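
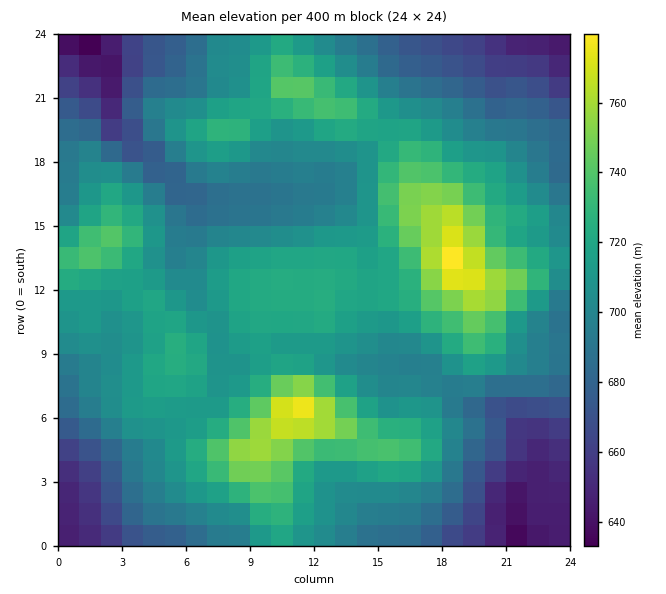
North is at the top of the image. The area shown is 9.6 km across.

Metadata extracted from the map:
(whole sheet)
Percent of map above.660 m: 92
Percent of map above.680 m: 82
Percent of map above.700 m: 60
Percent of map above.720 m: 26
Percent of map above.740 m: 9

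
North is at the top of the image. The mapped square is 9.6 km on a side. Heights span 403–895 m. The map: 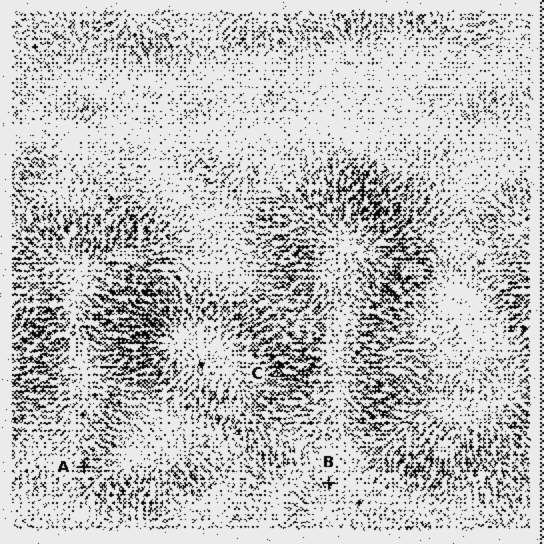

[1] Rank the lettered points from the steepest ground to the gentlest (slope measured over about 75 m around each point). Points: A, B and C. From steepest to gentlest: C A B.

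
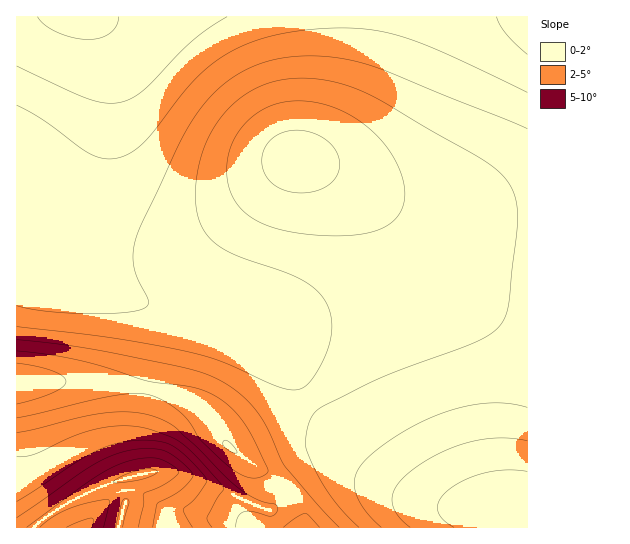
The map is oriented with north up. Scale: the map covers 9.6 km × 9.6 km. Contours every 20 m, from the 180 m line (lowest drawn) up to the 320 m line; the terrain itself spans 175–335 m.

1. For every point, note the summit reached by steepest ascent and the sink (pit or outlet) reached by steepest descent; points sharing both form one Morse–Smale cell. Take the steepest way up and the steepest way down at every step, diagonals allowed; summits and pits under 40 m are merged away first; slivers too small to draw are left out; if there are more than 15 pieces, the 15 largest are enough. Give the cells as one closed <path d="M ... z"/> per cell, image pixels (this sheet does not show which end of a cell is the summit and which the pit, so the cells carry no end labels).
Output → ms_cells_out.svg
<path d="M527 16l-441 0 11 11 8 22 3 18 0 40-3 22-5 22-13 36-40 78 47 20 44 16 101 26 16 8 19 14 23 26 14 20 2 2 2-1 19-15 29-28 24-30 14-25 7-27-4-28-16-25-31-27-33-21 15 6 64 35 24 8 36 1 32-5 32-2z"/><path d="M331 172l-2 1 2 2 36 24 26 26 12 22 3 24-7 27-14 25-24 30-29 28-20 15-1 3 31 42 33 31 26 19 16 8 28 8 80 6 1-299-19-1-46 7-36-1-24-8z"/><path d="M85 16l-69 1 0 365 81-1 40 4 25 6 23 8 17 10 14 16 9 18 6 4 10-8 71-41-15-23-23-26-19-14-22-11-95-23-44-16-47-20 40-78 13-36 5-22 3-22 0-40-3-18-8-22z"/><path d="M97 381l-81 2 1 145 285 0 2-2 0-16-7-16-5-7-62-39-18-29-15-14-19-9-27-8z"/><path d="M313 397l-66 38-18 12 63 40 5 7 7 16-1 18 225-1-1-14-61-4-25-4-22-6-22-12-30-23-23-23z"/>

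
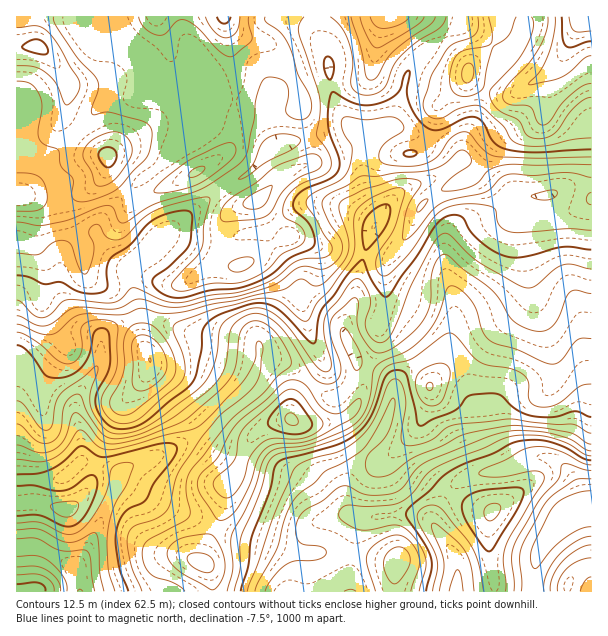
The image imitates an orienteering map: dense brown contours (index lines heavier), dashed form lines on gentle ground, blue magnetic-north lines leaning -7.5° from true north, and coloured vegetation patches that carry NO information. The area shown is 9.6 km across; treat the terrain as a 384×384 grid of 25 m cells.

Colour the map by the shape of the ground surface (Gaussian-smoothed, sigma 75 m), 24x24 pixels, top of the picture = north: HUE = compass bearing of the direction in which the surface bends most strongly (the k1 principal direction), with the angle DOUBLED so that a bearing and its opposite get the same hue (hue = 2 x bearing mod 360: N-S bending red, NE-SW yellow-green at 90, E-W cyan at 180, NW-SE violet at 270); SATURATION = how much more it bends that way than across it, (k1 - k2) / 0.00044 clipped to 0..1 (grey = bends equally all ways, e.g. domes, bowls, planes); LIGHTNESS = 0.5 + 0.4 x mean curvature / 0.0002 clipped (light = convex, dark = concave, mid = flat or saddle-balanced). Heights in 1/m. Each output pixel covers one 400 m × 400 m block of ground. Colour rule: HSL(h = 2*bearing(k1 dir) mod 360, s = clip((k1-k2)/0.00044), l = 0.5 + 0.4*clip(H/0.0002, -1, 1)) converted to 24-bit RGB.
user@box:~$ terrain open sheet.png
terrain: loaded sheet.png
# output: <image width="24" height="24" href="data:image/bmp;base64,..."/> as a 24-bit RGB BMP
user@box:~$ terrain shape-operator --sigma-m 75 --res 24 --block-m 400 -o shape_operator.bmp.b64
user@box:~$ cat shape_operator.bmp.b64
<image width="24" height="24" href="data:image/bmp;base64,Qk32BgAAAAAAADYAAAAoAAAAGAAAABgAAAABABgAAAAAAMAGAAATCwAAEwsAAAAAAAAAAAAAwMPx9L/uJABemGKjl4Rzt7V2gUFXnL1G2OufkVCLNEZcW3Z8jo15Z2aDS02CzsiS3c6JNmSOBwk92uSWydifAAtQ477q0Gu3a2QVaw8AGE0RQYSOqKaJmq68g47Svdrd1bupnU+lalOiRXimiomqcHqpQ3S+ucXP4O3ebQzMHQgu2PWLtsBADCYyKaZ84LXMU1cfnmk8fd9yAVBgpcijeaipbpt0pV1P53I3fohHaotvP3R0WIRabJNwQYt4ecZQ6bY+MwArSk2o1+KnyJd2K25kE15AZ7Qspqb3u9v79NfvA1V6YLxSdGBYhEtOkEpC1q17usl0T3uGZlN1aoFTamc7gForgZUagmUXI1V8cLvItLnQ6rrWtV+IHkI1TGwtf4UpQ2Ebs2473lirL2pucHKWYFChrZzH2LrT7dC/LFuDelqXh3qYUkmNnI60tqKwqYGnN4ZvH38qSo8vvUhS9aXcjlzYfTFaoUVNmdI0D0Usuz0AITwHHEoNLGo7bppiq19o/7icRxQcMSoFLEEJOoEiNpuEyYCov05YiWlZboJESXUmLWIXX2YWRwEI8RoAekq26+/cDgBQ9TBj4ayNHKU8CWYgDXcrP2On8cDX/Gr/4tP4xdT/XmLxAGQmGUCA5aa9pYe3qFqorVlngCYuYygUIL+Sn+7VR4ux5OOODwAzzczt7t3t15zcVZSjMIJFAkAhNKp50Y3m4/HaVT3R3FX5/8zSACAz3U8/0rdoX3bEn43SlmXv0cvyosXdVqi+YZ6t2VdcBVxpINvC6X6i6a6ygo+5fYS/PKORCUctKHY09LxygQEfFJY5/97MAAEzSdqp8OjbSUV9fW9mU3Z3m6VwuY6OXmyWdU5ms11ivtqjASQyuYJO8vLXlaHQm1W1kZCuLlKMNnJcYxEO2PiaRZzh2QYjwA5+AKM0wK8zoEOcmW9+bW9/bJNnlKh0a2WAVD0oPOAqzc11BQgubtiG2+u+jS5TmlxPrZlkMC5LPx41nWg12//MHgcs2jGRuOK2hny2LHpoY1aAnoaUjX2VgJiBip5/ZGOBa4DYwtehZxkfb04hB50ATiwCazUAU2MKbUsHJiQNGTc0mOyi8+VmCBsrRtPJ3q2RlnSpUWusRFR4ioh3lnuDlqCKhpWDaWCBT6GHvk99tXHYtt/tkGnjYUPz4dH637r3t3Ltu5HjANKNGsdk6HdyKJCUEzJM4etuVoxsjVGeW0Nvfn5iiJRnlad0g3lpgltvbZqbXomhh7yAoKhnM2hmSqmaWICc4ZLUopLc5tLz68n0HUFjmMs7stRsAD2H89jKVJ1ILi9ig1aGiI1+f6B5mJpzel5mhn5mlH9odXxWWK5VvkCOyMhQJmtRTG9Zg15LvLxddYpXxFWo6tX2f9r26M3nAB1G5n2s8q+eFy1QZXORjZSYmpaGjnh3imyMd46NZZtUcYalpaNLKVZJ7KujPnAoGkUXMHhb1oiWw0A6G8AaRNZHokpno049QR1RED1A/9HMIiF1J208YJdbjJqrioa2kni9n4GprLTZWVCpyWvN0V+SG8Bz7Jb63nvyCY8hAIMrqYjs/M/gZVoXRD8MYGoilU1TDDskUNwE/5vshGPfM8pnPXpAeXs8Umk+rZ1vlGpVi1eDblF53bKgVrymHnBMQVXd+8/8hELwADwUNOXY/cz/4Nb1Z53sZC/N32ndGcslCJIQQnLH2VB5XDgxg3oxXGUsWXYeiWmDgoxcOZa0vtfZ1ZfQcGGuN3RbQ380336d1nzHED0fUm0X5eJ2gzGeTEufZ43M1KLm1nOgJTNQt16P0n3expjSd7LKe4fNYWGBu4CMPaFgSZM9qHdprmyhhW2XXXd8kJVgvGdmj1O3cHm2hN1dQyVLgnQ/TGQ7fC021Kh7PWN4QG9QeZ1IyZaQhcaySniWZmBwk4Bdw8R7TIt2bnlVfnJgk3NtbHSAjodmpZlqZ2uAfat82IKAchKSw5+AN7OcOn+6zZawz2OiE4zT2r/nVbmGwYBxRkRvWmFHW8RiitG6dlKmj3uWcmZ/m5p3a2R8i3JdoKpwaGV2hcJ2hTSbRDOK4aylUb1YJV1te2Ci6MjIKpW1L5+f4ZHJuoCQaVijkZjdte3UajZ8fF1fhmRngFRVjaZwb0BxvrBJX6BWc6erhcKGbTByPjpfzqdm1oZcFVArHm9Ih8yR4FChMHJdQIR75G+DkltJm6sypXYtbkBpgn50f1OHwId/V56LWjOK4+nBPMqXZZBDjk9Ec0t9PjmAxKuK1qixtZnZD+C5F0Ewulc2la1sKkRUrz5S5KSw"/>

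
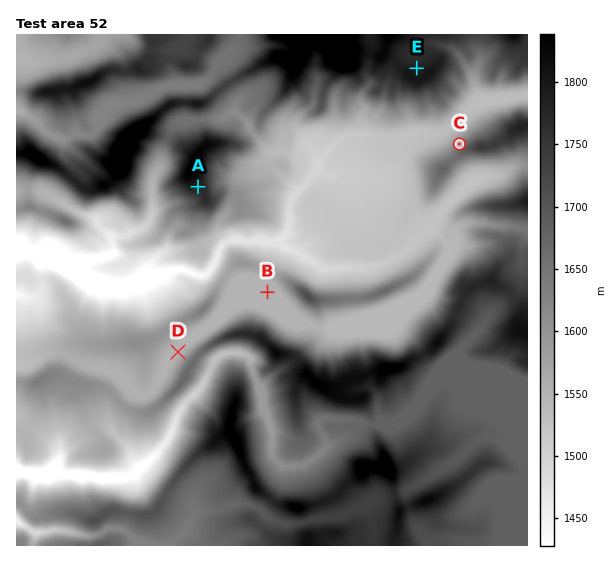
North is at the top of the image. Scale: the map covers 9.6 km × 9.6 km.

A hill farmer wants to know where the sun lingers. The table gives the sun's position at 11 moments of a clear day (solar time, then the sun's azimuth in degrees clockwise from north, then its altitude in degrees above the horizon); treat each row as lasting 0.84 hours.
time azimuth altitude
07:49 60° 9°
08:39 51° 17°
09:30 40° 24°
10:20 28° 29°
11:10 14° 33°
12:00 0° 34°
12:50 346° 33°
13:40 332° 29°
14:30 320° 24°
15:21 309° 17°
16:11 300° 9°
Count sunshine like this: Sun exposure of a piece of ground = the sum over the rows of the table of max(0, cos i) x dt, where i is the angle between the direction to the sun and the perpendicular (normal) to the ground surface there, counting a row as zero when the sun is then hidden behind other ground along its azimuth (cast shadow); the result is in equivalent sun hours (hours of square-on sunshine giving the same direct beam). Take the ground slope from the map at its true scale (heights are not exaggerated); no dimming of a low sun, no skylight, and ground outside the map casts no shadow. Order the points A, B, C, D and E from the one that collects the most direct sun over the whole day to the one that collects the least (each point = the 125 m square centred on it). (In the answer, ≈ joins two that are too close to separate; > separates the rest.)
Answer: C > E ≈ D ≈ B > A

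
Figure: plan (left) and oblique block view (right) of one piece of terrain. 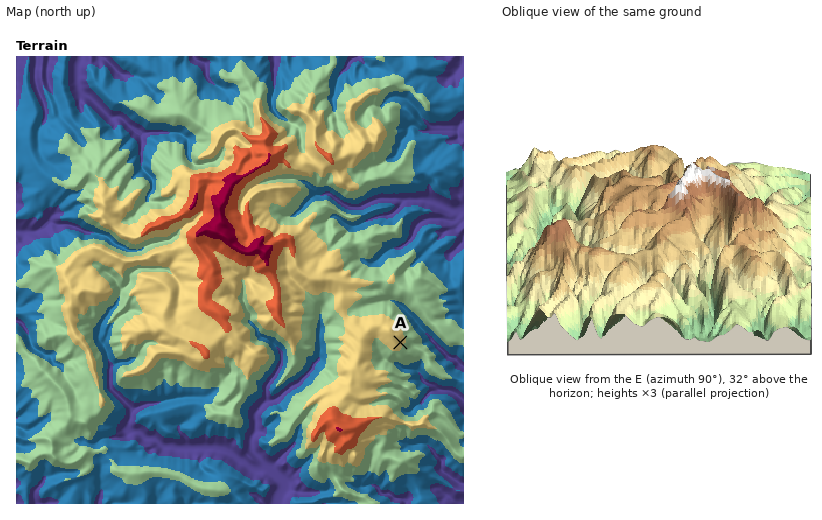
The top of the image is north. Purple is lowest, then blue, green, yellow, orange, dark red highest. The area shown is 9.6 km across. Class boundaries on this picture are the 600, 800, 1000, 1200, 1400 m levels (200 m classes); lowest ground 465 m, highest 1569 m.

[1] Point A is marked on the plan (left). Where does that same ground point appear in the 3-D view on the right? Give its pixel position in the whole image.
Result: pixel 617 273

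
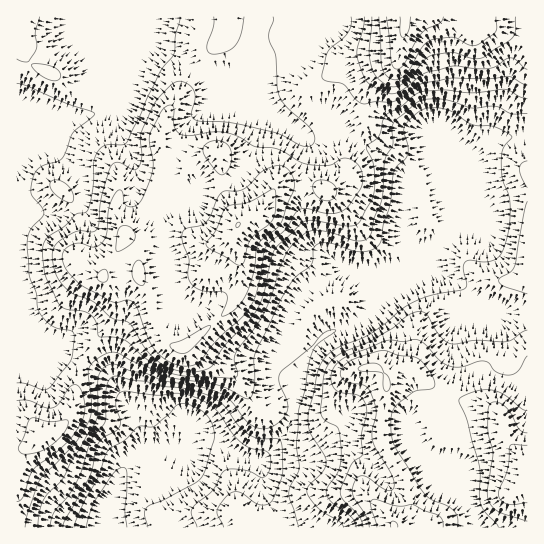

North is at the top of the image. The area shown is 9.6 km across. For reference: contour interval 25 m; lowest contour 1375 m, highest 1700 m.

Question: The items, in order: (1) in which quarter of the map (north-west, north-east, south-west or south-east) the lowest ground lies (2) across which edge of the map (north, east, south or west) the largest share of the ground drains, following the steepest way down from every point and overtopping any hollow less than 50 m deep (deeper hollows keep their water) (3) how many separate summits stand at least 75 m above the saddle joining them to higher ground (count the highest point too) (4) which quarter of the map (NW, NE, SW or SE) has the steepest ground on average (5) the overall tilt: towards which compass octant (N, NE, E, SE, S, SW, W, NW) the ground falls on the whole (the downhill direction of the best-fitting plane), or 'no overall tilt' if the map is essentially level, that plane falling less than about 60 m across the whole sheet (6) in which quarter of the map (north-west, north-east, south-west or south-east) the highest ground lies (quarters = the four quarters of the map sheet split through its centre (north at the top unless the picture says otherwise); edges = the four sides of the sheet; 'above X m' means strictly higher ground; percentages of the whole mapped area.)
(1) The lowest ground is in the south-west quarter.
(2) Most of the ground drains across the southern edge.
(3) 3 summits rise at least 75 m above their surroundings.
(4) The steepest ground, on average, is in the south-west quarter.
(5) The general tilt is down to the south-west (the land rises towards the north-east).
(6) The highest point lies in the north-east quarter of the map.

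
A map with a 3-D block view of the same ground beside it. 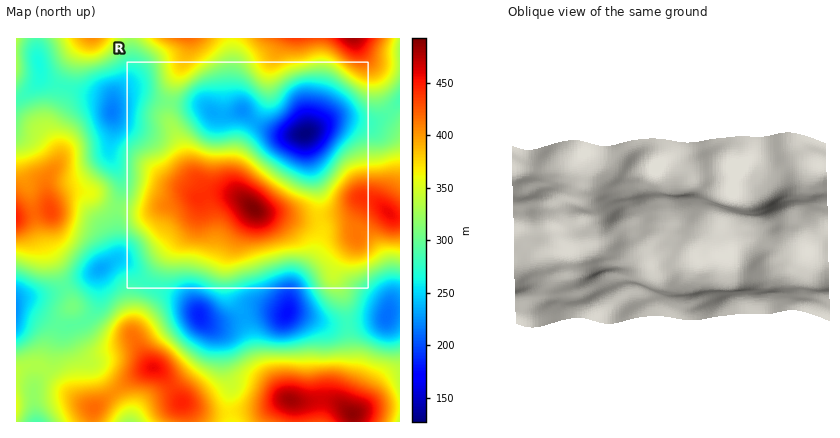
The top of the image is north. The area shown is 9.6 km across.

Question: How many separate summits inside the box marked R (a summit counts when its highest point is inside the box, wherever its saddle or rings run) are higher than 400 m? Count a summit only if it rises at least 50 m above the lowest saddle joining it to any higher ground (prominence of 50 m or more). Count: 1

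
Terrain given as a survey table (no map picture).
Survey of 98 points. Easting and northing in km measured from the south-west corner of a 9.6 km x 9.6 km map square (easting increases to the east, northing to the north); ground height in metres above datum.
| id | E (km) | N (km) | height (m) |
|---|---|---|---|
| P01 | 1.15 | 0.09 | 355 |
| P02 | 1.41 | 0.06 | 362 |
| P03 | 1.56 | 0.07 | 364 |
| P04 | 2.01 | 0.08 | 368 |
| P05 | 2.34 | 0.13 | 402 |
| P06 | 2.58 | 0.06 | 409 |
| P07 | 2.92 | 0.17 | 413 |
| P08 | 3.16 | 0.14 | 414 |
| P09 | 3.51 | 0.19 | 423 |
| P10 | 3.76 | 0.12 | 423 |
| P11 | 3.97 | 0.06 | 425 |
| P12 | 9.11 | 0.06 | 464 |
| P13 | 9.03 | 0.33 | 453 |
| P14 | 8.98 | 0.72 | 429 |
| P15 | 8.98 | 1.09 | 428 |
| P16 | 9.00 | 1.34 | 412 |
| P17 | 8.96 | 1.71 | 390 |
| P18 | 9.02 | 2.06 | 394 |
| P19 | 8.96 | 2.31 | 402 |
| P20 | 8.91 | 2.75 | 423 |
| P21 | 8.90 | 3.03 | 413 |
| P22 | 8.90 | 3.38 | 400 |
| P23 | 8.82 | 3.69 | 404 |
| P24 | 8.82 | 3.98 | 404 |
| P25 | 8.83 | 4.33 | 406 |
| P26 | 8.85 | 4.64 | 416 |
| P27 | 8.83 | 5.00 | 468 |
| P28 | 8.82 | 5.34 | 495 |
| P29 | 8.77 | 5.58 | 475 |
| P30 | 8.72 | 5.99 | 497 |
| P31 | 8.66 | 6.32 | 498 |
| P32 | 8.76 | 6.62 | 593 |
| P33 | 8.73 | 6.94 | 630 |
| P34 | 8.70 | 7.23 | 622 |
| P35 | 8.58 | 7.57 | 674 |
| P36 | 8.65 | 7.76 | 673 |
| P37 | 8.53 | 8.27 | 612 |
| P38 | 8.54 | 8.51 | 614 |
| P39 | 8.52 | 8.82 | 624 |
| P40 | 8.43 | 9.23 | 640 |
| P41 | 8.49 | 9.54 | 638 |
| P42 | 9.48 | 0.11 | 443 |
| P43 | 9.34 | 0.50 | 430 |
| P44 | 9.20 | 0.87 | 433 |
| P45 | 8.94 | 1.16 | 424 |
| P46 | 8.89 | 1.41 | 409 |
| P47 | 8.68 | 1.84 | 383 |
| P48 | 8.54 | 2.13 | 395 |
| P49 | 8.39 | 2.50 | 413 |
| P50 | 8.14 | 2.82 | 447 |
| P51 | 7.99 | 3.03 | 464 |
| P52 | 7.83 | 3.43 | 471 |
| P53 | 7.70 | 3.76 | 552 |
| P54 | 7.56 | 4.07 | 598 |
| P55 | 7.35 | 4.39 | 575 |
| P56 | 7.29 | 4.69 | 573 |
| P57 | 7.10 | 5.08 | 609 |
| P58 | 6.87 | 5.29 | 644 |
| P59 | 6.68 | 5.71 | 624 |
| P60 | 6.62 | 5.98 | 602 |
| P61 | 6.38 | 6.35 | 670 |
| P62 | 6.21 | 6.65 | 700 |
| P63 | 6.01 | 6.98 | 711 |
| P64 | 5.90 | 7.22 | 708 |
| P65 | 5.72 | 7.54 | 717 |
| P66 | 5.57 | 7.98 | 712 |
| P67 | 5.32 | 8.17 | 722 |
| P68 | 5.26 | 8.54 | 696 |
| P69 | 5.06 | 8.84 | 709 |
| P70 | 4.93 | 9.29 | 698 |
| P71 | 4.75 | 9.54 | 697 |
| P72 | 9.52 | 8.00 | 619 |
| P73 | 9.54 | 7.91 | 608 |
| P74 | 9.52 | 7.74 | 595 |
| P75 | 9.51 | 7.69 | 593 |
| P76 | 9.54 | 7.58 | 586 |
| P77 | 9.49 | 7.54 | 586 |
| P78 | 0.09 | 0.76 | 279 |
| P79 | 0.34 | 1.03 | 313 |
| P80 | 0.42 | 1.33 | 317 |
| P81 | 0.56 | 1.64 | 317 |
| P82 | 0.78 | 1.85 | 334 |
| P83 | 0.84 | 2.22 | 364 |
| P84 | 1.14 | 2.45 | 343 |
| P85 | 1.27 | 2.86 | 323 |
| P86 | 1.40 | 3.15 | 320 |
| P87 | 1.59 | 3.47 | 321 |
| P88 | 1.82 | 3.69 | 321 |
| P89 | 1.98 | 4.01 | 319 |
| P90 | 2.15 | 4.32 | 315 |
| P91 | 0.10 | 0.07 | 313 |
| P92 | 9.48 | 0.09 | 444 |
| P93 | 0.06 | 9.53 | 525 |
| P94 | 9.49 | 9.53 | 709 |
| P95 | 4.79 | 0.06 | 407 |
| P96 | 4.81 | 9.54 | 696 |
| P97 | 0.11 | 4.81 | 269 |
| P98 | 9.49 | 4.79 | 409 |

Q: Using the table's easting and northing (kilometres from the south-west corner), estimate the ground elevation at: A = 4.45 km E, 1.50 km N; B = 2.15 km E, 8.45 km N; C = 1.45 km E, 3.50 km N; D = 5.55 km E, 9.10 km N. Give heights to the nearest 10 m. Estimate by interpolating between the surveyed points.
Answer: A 440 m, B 500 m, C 320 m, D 690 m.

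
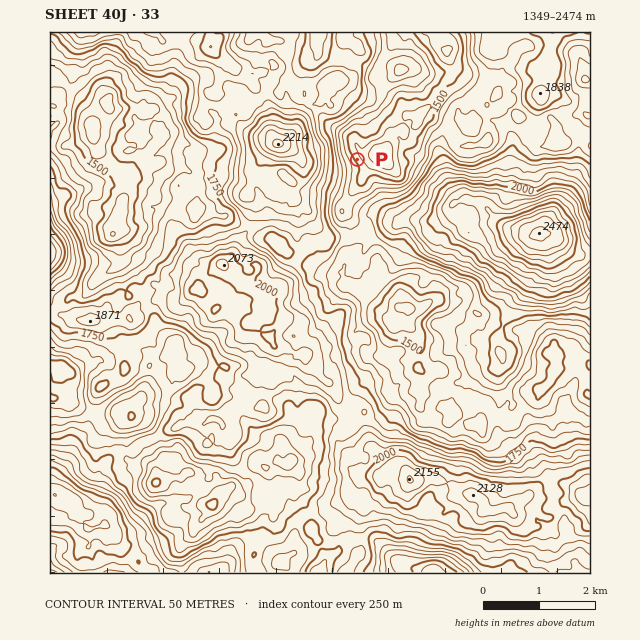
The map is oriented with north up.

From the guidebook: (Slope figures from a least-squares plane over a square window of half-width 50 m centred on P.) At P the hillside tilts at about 26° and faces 53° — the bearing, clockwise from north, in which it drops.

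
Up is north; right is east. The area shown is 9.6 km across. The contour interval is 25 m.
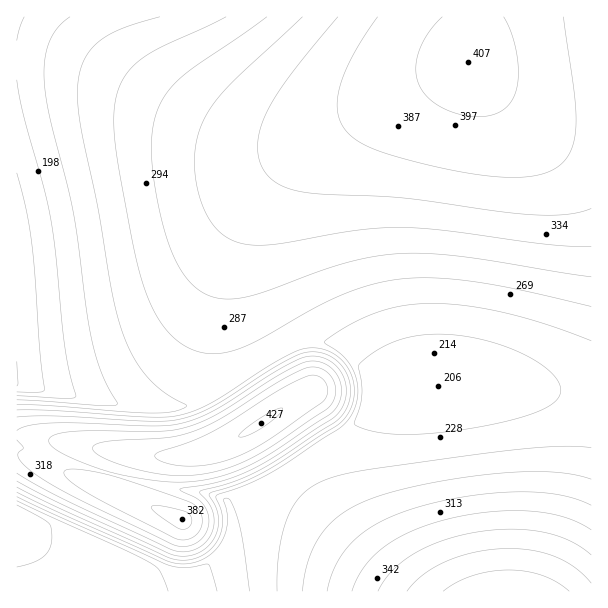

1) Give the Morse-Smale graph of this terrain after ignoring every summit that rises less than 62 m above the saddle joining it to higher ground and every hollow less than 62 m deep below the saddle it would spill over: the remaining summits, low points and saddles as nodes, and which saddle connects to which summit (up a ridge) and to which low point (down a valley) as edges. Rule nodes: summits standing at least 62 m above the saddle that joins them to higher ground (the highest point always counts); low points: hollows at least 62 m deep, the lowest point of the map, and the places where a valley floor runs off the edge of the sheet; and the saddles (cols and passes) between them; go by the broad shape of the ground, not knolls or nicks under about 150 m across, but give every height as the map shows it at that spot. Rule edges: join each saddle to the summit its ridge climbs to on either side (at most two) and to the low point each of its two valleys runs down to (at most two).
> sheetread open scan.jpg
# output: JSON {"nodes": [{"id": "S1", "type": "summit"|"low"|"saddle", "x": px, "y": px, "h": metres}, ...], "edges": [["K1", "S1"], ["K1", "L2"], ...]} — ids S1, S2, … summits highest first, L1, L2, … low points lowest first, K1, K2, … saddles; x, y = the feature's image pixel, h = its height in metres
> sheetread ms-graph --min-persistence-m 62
{"nodes": [
{"id": "S1", "type": "summit", "x": 260, "y": 423, "h": 427},
{"id": "S2", "type": "summit", "x": 509, "y": 591, "h": 420},
{"id": "S3", "type": "summit", "x": 470, "y": 62, "h": 407},
{"id": "L1", "type": "low", "x": 17, "y": 515, "h": 138},
{"id": "L2", "type": "low", "x": 17, "y": 380, "h": 149},
{"id": "K1", "type": "saddle", "x": 261, "y": 363, "h": 263},
{"id": "K2", "type": "saddle", "x": 296, "y": 470, "h": 242}],
"edges": [["K1", "S1"], ["K1", "S3"], ["K1", "L1"], ["K1", "L2"], ["K2", "S1"], ["K2", "S2"], ["K2", "L1"]]}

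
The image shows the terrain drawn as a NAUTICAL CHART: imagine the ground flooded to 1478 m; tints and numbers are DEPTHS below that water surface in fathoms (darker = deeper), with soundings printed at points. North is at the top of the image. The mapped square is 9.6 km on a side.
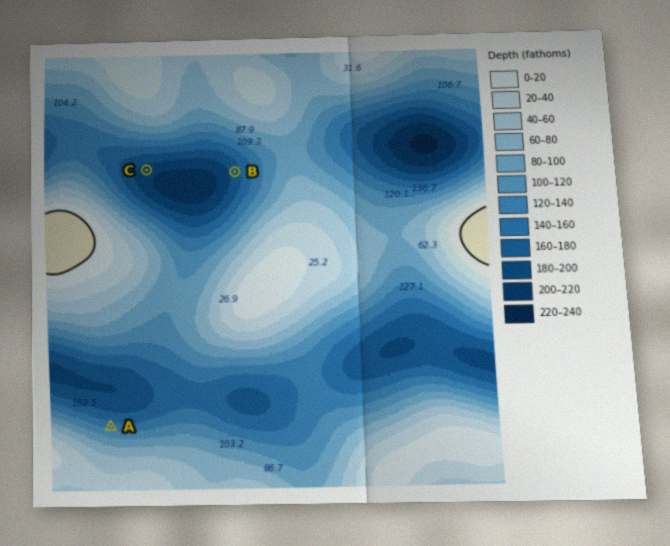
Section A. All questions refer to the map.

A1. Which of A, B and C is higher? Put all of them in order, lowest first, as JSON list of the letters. ["C", "B", "A"]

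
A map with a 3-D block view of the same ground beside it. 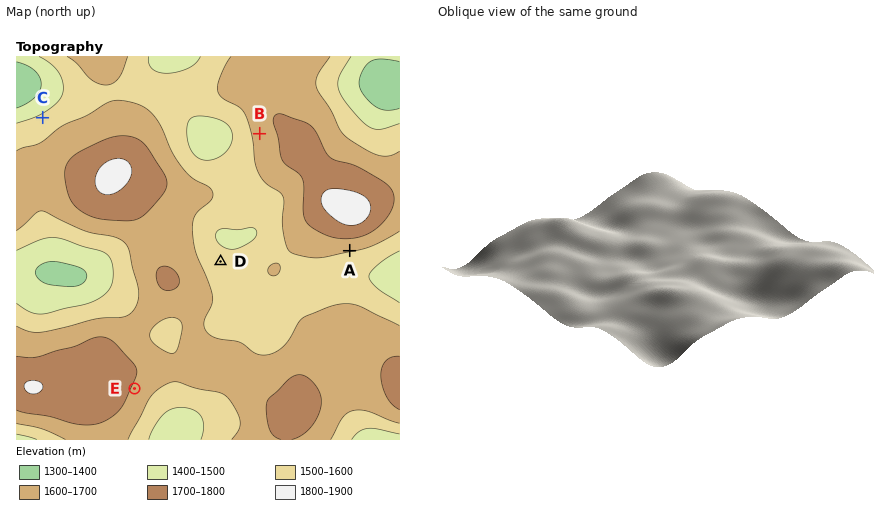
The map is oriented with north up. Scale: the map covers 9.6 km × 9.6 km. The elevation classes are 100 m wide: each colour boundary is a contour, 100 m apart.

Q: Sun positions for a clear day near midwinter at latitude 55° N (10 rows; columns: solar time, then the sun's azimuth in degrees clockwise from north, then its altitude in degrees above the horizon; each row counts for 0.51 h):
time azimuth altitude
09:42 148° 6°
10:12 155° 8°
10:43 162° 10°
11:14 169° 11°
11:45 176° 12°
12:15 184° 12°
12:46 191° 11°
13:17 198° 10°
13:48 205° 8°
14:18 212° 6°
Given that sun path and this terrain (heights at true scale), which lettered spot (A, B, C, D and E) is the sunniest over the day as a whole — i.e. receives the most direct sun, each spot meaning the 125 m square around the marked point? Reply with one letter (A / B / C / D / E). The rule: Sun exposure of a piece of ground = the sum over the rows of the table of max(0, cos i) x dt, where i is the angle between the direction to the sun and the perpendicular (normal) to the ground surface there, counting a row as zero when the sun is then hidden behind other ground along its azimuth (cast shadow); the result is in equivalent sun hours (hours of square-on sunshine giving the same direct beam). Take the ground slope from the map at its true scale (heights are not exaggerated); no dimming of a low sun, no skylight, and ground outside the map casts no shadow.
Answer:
A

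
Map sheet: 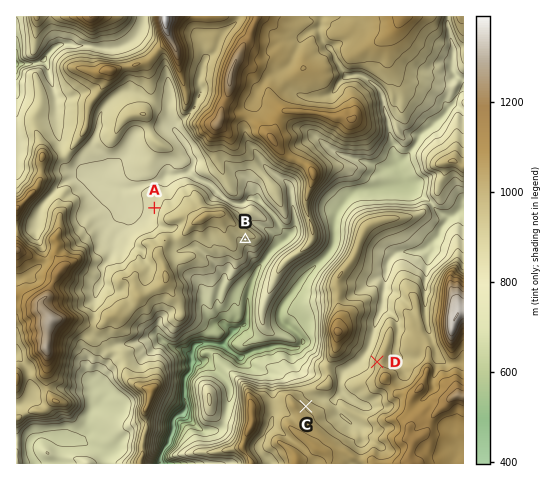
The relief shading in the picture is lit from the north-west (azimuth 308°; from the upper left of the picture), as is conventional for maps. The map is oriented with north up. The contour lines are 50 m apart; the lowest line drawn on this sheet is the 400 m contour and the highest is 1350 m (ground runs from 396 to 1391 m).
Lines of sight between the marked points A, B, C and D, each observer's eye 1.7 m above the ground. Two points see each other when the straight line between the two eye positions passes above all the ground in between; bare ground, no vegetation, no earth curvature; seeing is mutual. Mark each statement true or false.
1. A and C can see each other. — false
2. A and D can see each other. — false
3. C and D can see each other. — true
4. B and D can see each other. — false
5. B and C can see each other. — true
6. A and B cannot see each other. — true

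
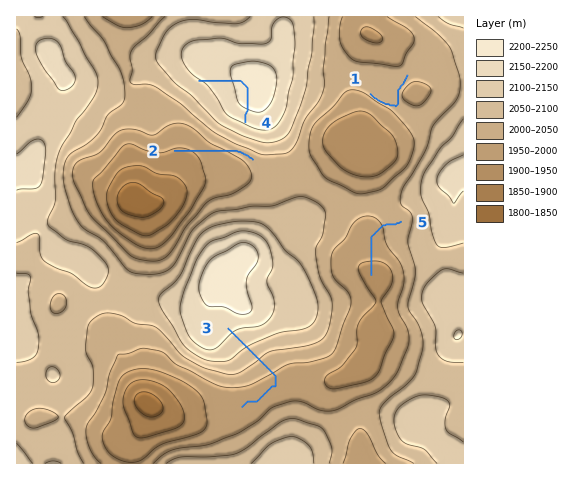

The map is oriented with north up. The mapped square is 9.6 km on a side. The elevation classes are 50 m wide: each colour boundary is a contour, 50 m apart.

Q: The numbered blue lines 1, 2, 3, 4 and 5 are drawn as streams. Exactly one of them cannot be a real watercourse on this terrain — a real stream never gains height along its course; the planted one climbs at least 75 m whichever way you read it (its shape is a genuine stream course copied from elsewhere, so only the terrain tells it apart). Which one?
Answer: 4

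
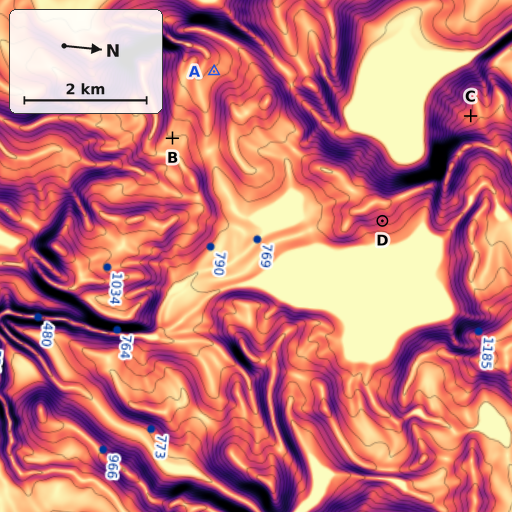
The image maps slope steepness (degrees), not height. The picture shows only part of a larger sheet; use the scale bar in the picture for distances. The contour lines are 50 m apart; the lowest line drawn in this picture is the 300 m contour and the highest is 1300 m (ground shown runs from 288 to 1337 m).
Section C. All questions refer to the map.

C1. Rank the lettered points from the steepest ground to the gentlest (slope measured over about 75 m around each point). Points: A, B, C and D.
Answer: D C A B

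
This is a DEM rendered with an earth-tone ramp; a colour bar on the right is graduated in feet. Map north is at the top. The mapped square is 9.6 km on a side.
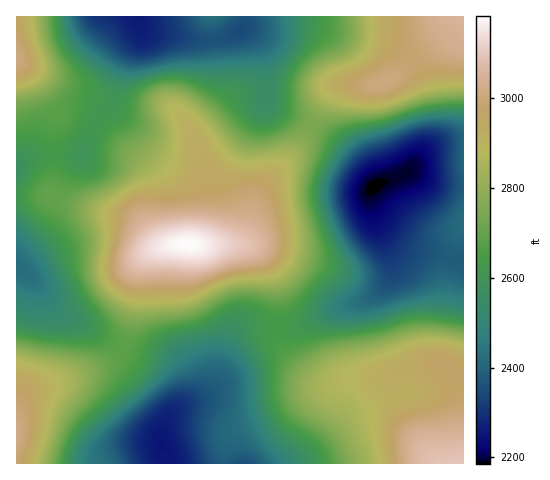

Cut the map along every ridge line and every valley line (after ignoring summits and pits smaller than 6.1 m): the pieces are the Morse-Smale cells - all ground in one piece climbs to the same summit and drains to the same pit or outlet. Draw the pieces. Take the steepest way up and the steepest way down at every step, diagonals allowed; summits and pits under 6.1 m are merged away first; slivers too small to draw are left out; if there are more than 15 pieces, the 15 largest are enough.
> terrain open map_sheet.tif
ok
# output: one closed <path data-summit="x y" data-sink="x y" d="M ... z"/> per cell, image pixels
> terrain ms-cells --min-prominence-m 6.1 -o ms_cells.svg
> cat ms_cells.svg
<path data-summit="188 244" data-sink="138 17" d="M141 28l0 6-18 32-9 31-19 25-13 31-1 2-28 0 0 24-3 16 33 12 46 11 7 3 19 23 6 2 50 0 25-4 9-10 13-35 37-45 16-26-37-17-7-6 0-27-4-21-7-15-8-8-7-2-18 8-26 2-31-6-18-2z"/><path data-summit="463 463" data-sink="162 447" d="M276 328l-20 1-17 7-11 14-12 35-12 10-26 13-10 10-6 13-1 10 7 14 1 9 268-1-17-21-16-25-8-28-1-14 2-3-14 4-36 3-12 3-19-2-17-12-11-12-10-15z"/><path data-summit="463 463" data-sink="374 187" d="M372 208l3 15 15 39 0 12-3 7-10 11-13 9-31 9-38 16-18 2 1 13 6 10 15 17 21 13 15 1 12-3 29-1 21-6-2 10 6 25 8 19 11 16 18 22 25 0 1-200-18-8-25-4-14-6-25-21z"/><path data-summit="188 244" data-sink="374 187" d="M312 126l-17 26-37 45-16 39-6 6-9 2 25 3 10 7 6 9 9 27 0 38 18-2 38-16 31-9 14-9 12-18-1-17-18-50-1-12 4-9-1-5-11-15-18-18z"/><path data-summit="188 244" data-sink="162 447" d="M243 245l-78 1-14 6-11 14-10 59-8 23 15 9 23 9 9 8 8 17 0 13-4 8 31-17 12-10 12-35 11-14 17-7 20-2 1-37-4-18-14-20-7-5z"/><path data-summit="17 433" data-sink="162 447" d="M123 348l-17 14-33 16-35 10-12 6-9 9 0 61 152-1-8-25 2-11 14-23-1-18-12-18z"/><path data-summit="188 244" data-sink="17 266" d="M50 196l-34 3 0 67 19 15 20 29 34 18 33 20 8-23 10-59 11-14 13-6-9-2-19-23-7-3-46-11z"/><path data-summit="17 60" data-sink="138 17" d="M138 16l-122 1 0 45 15 10 8 10 18 30-4 22 1 21 27 0 1-2 13-31 19-25 12-37 15-26z"/><path data-summit="384 82" data-sink="374 187" d="M413 60l-16 16-13 6-9 3-31 0-9 3-12 15-12 22 33 23 18 18 13 20 32-14 20-25 5-11 2-17-6-32-7-17z"/><path data-summit="384 82" data-sink="138 17" d="M311 28l-69 1 14 11 7 15 4 21 0 27 7 6 37 17 12-23 12-15 9-3 31 0 9-3 13-6 16-15-11-11-16-7z"/><path data-summit="17 433" data-sink="17 266" d="M18 267l-2 0 1 137 9-10 12-6 35-10 33-16 15-13-32-21-34-18-20-29z"/><path data-summit="463 222" data-sink="374 187" d="M412 172l-6 0-33 15-2 3 0 13 7 17 10 11 19 15 56 17 1-77-31-3z"/><path data-summit="463 17" data-sink="138 17" d="M456 16l-210 0-4 12 14 2 36-2 28 1 70 15 12 6 11 10 35-29z"/><path data-summit="463 17" data-sink="374 187" d="M463 16l-5 0-11 15-33 29 13 23 7 36-2 17-11 20 13-9 11-4 19-2z"/><path data-summit="17 60" data-sink="17 169" d="M18 63l-2 0 1 101 12-7 24-3 0-20 4-12 0-10-11-20-12-17z"/>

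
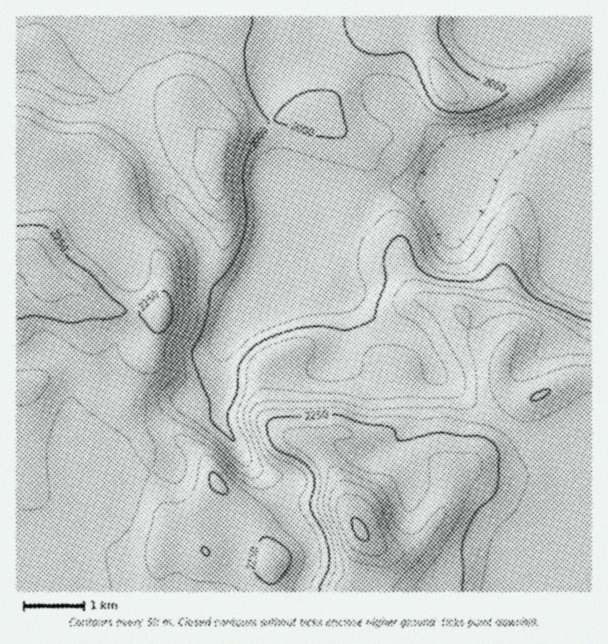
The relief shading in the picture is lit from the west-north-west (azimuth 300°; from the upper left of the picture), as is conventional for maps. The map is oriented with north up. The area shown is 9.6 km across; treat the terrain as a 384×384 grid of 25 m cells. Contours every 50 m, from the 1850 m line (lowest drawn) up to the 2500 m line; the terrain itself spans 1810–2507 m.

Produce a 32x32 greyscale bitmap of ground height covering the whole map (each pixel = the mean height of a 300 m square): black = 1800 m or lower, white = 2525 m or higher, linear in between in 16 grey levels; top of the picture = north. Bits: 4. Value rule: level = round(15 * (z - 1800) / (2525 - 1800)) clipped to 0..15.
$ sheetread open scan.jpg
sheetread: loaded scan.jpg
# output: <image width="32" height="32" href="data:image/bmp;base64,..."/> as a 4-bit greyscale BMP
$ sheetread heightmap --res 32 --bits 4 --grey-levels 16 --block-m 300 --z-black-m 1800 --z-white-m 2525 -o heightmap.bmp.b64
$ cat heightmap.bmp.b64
<image width="32" height="32" href="data:image/bmp;base64,Qk12AgAAAAAAAHYAAAAoAAAAIAAAACAAAAABAAQAAAAAAAACAAATCwAAEwsAABAAAAAAAAAAAAAAABEREQAiIiIAMzMzAERERABVVVUAZmZmAHd3dwCIiIgAmZmZAKqqqgC7u7sAzMzMAN3d3QDu7u4A////AHd3d4iIiImYi8zLqpmIiIh3d3eImZmaqYrM3LqZiIiId3d3iZmZmamK3tzLqYiIiHd3d3iZmZmYi+7bu6mIiIh3d3d4mZmZiKzuy7u5mIiId3d3eIiZmIic3bqrupmIiHd3d3d3mXZ4nMuqq7qpiIiHd3d3d4dWibuqqqqqqYiIh3d3d3dlWKu6qqmaqpiIiIh3d4dmVGiaqqmZiYiIiIiId3iHVURXh4h3d3d3iZmImIeIh2VDVmZlVmZVZ4iZmYiIiIl1Q0ZmVVVmVWeIiIiIiIiZhTM1ZlVVVVV3iId3mJmZmZZDM0RURFVWd4iHZqqqqZqnQyIzMzRVZ3d3dkOqqqmZl0MiIjMzRmZmZkMiq6qYiJZUMiIjM0VUREQyIrupiIiGVTIiIzREQiNEMhGqmIiIdlVDIiIzRDESMzIRmYiId2VWUyIiMzQhASMiEYiIiIZVZ1MiIjIyEAESIhGIiIiGVndTIiIiIhAAEiERiIiIdmeHUyIzMzIQABEhEYiIh2Znd1MzNEQzIREREiKId3Zmd3dkREREMyIREREidmZlZnd3ZEREQzIjQzIhEWVVVVZ3ZlREREMzNVVEMhFVVVVWZmZTM0RDM0ZUREMhVmVVVVZVQzMzRERVQzMzMmZVVVVVVUQzNEREVDMiIzJVVVVVVVVENEREREQyIiIj"/>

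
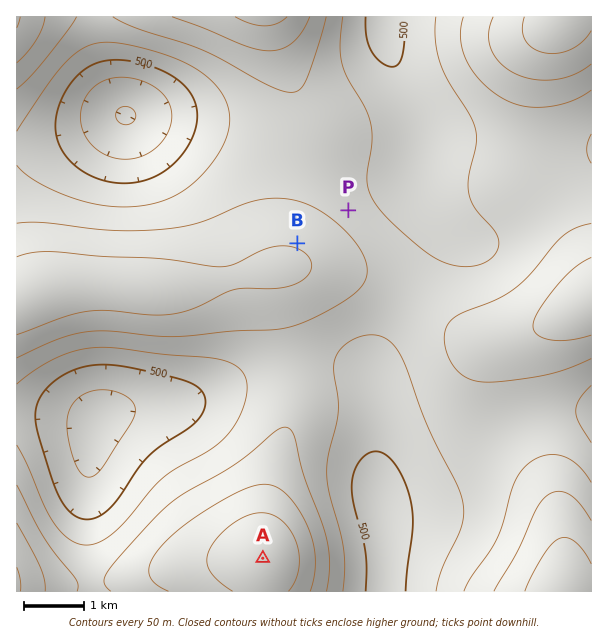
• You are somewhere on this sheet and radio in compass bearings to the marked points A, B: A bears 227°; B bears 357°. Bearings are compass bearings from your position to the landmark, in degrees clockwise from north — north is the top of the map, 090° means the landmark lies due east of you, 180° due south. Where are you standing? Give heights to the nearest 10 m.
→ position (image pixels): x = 311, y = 513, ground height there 620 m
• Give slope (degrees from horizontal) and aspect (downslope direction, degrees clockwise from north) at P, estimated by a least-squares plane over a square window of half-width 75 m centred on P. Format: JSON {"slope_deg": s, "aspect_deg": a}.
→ {"slope_deg": 4, "aspect_deg": 48}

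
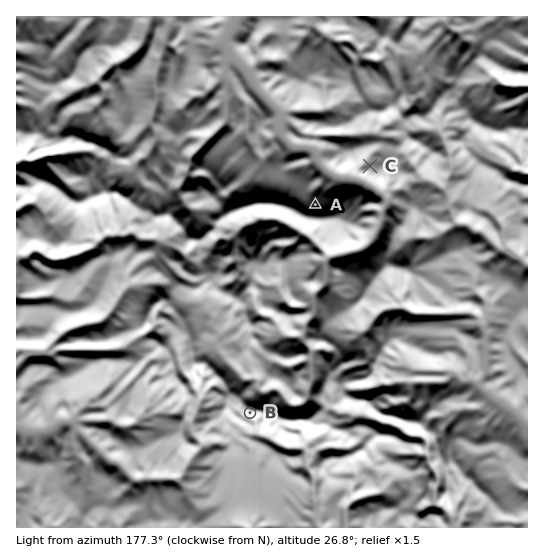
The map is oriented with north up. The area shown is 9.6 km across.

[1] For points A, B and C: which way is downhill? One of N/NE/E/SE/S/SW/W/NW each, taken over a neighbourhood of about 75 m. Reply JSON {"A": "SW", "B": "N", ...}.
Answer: {"A": "N", "B": "S", "C": "W"}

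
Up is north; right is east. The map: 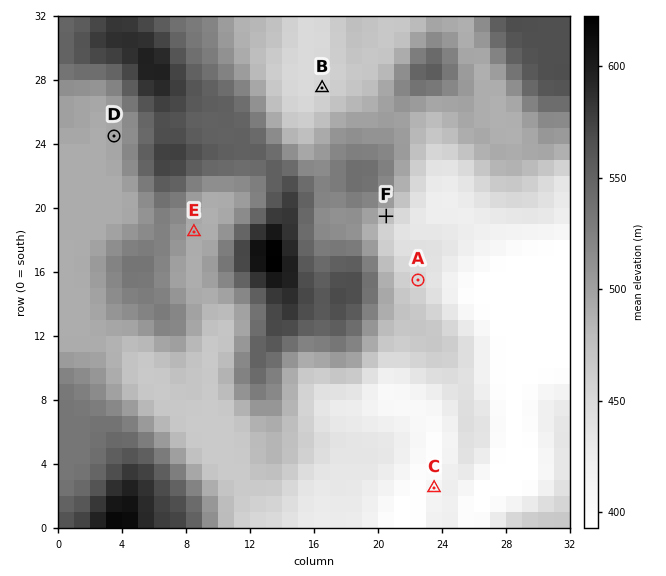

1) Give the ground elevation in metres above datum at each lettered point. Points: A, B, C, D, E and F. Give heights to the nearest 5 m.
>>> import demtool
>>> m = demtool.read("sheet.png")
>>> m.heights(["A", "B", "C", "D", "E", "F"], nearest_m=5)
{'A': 450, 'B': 455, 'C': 410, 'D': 495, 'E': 490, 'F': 475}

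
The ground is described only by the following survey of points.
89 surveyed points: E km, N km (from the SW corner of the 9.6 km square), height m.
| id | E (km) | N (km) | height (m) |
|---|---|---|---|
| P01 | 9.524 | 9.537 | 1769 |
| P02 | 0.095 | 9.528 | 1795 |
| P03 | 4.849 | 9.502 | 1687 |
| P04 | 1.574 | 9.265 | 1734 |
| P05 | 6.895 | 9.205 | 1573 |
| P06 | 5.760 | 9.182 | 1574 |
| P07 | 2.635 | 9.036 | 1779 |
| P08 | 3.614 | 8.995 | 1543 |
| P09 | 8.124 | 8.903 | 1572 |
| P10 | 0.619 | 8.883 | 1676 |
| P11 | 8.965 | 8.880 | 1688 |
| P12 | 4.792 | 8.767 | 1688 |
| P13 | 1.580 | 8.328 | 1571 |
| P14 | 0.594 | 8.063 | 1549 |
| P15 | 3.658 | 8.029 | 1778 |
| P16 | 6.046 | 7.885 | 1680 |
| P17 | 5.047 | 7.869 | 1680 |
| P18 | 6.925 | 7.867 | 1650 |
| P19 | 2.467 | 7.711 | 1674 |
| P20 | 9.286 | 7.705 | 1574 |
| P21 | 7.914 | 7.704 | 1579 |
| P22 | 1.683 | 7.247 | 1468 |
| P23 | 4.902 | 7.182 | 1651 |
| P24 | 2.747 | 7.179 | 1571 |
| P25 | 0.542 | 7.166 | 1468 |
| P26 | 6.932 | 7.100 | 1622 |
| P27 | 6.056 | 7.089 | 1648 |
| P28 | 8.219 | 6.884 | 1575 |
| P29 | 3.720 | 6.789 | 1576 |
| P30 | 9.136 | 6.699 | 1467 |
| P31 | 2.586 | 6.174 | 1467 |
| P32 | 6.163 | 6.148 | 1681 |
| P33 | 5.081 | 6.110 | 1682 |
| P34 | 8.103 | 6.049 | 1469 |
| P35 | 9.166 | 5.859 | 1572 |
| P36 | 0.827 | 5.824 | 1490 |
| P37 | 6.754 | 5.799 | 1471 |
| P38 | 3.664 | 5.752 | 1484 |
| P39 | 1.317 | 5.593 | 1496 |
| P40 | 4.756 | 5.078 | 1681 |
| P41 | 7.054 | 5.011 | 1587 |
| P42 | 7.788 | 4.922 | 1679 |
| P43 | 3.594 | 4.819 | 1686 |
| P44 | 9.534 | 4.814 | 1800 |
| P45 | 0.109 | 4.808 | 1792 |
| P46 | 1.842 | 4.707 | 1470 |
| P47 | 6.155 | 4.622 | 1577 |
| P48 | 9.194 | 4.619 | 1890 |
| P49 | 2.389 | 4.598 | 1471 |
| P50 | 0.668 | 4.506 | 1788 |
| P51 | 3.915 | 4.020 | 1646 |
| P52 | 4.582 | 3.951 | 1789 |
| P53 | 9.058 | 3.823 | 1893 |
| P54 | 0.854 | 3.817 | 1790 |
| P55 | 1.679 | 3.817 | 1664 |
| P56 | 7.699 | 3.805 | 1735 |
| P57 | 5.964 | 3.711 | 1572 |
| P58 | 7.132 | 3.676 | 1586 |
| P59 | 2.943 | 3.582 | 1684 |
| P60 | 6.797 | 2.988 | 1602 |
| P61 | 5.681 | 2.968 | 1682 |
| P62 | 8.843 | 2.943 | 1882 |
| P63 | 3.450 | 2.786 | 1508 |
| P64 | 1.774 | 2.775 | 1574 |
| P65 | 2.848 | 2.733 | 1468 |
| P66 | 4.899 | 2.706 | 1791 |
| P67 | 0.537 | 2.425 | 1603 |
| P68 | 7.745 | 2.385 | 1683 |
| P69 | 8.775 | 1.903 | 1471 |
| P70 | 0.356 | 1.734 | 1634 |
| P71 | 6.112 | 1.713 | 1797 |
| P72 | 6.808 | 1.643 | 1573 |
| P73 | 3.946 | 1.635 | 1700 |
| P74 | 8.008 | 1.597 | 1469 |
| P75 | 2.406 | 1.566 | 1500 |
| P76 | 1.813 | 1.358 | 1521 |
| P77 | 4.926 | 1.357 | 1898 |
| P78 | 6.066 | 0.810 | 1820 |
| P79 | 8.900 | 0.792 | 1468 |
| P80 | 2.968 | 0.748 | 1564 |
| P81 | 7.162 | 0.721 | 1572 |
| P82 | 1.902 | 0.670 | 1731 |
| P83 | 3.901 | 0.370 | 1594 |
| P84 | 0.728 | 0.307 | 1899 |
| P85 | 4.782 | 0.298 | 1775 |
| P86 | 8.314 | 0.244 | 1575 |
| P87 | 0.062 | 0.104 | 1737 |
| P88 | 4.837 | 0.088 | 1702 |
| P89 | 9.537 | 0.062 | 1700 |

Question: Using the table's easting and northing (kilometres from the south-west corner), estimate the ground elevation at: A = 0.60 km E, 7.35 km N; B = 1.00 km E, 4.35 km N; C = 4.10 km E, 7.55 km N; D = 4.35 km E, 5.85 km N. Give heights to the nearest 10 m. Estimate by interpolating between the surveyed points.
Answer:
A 1470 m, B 1680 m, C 1680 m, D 1580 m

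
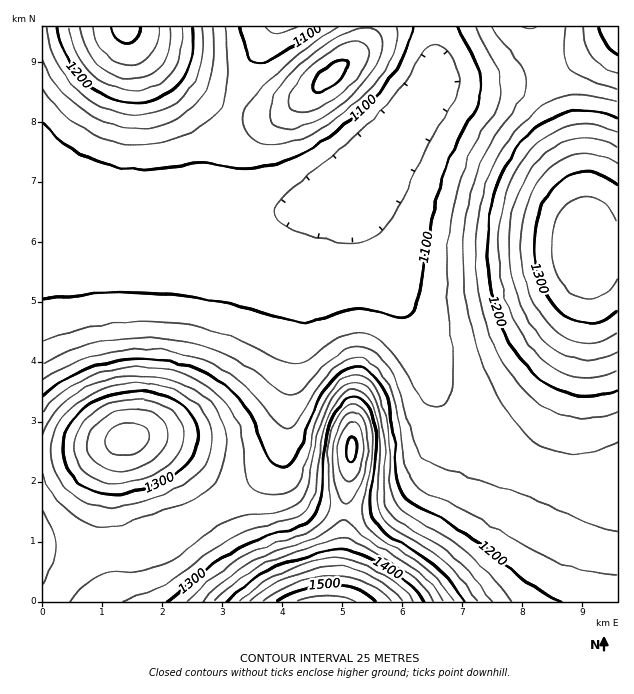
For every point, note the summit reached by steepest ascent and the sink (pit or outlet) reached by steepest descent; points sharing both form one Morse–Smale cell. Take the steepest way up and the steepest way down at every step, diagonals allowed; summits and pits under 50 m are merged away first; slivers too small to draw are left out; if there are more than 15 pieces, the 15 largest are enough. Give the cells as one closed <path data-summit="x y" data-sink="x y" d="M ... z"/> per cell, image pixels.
<path data-summit="587 253" data-sink="433 79" d="M532 26l-98 1 0 52-29 41-43 51-5 16 3 27 10 33 42 81 20 56 16 25 40 35 41 24 22 10 24 6 42 1 1-235-19 0-13 2-1-41-6-36-12-45z"/><path data-summit="125 439" data-sink="433 79" d="M340 186l-54 28-24 7-26 5-51 0-61-5-36-7-32-12-12-8-2 1 1 353 57 2 30-4 19-4 24-10 53-30 33-23 15-14 6-9 5-17 11-111 12-72 12-40 8-17z"/><path data-summit="326 601" data-sink="433 79" d="M436 390l-1 4 7 24 0 12-4 20-15 27-14 15-12 10-17 7-15 3-24 0-27-8-10-6-14-14-6-13-1-23-3 8-6 9-21 19-42 26-47 26-15 6-30 6-76 0-1 53 575 1 1-116-34-1-16-3-21-6-30-14-29-18-24-19-16-16z"/><path data-summit="350 450" data-sink="433 79" d="M361 170l-33 29-8 17-8 22-15 78-13 131 0 24 6 13 18 18 18 7 15 3 24 0 15-3 17-7 12-10 20-24 9-18 4-20-2-25-22-62-12-28-36-68-7-21-6-34z"/><path data-summit="125 27" data-sink="433 79" d="M125 26l-83 1 0 166 32 16 50 12 61 5 62-2-21-4-7-7-5-12-1-17 3-25 16-50-35-19-36-25-31-29z"/><path data-summit="331 76" data-sink="433 79" d="M433 26l-65 0-2 13-8 12-35 32-33 25-22 8-18-2-17-6-13 33-6 27-1 19 1 14 5 12 7 7 7 2 20 0 19-4 29-10 27-14 31-22 34-37 39-53 3-10 0-38z"/><path data-summit="587 253" data-sink="617 27" d="M617 26l-85 1 35 103 12 45 6 36 0 35 2 6 12-2 19-1z"/><path data-summit="331 76" data-sink="281 27" d="M367 26l-93 0-10 16-32 66 25 8 18-2 15-6 33-25 35-32 8-12z"/><path data-summit="125 27" data-sink="281 27" d="M272 26l-145 0-1 2 4 8 31 29 36 25 35 18 32-66 9-14z"/>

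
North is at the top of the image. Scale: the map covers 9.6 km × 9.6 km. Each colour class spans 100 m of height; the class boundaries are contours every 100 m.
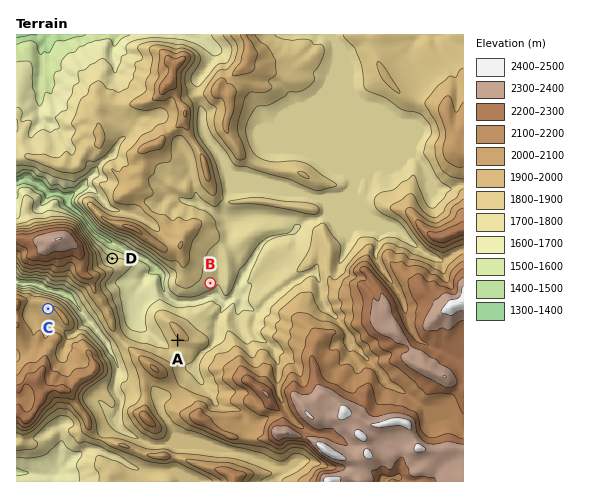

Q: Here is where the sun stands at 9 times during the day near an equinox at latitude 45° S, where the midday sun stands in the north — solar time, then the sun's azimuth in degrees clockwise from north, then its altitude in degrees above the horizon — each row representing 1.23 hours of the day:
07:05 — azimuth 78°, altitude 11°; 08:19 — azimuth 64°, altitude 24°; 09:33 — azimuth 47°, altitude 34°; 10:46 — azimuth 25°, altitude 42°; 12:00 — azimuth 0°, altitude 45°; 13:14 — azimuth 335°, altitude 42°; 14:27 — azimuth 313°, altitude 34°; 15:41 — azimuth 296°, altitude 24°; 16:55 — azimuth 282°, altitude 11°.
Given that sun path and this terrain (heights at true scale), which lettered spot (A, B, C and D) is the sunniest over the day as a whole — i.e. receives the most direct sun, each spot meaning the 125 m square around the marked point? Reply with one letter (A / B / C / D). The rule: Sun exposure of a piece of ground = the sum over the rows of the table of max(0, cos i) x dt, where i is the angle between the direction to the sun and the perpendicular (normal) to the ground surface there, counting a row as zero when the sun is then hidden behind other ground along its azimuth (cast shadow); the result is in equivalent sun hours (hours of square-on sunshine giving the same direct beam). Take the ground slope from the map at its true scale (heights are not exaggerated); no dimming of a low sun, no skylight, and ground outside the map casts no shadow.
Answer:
D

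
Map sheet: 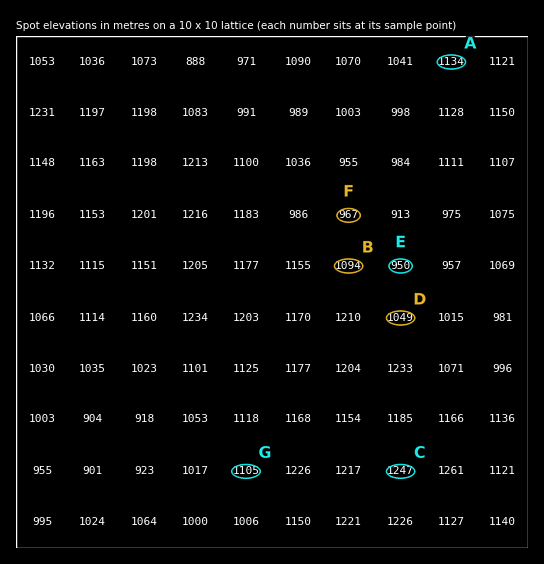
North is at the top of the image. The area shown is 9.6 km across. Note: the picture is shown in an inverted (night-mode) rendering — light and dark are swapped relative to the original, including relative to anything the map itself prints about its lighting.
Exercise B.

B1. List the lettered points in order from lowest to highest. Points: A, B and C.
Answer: B A C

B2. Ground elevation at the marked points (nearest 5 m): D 1050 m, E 950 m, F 965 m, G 1105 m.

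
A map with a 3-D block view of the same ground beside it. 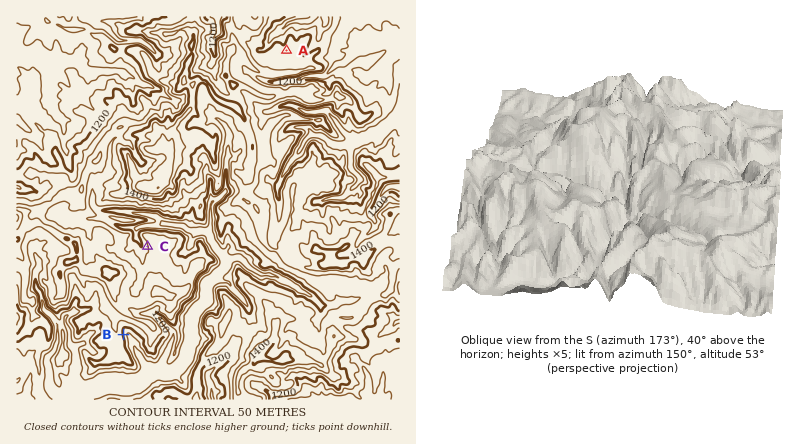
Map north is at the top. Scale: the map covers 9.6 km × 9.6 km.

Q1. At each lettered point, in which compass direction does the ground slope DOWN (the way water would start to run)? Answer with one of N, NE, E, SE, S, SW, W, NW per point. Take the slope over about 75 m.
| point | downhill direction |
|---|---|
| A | NW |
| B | E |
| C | W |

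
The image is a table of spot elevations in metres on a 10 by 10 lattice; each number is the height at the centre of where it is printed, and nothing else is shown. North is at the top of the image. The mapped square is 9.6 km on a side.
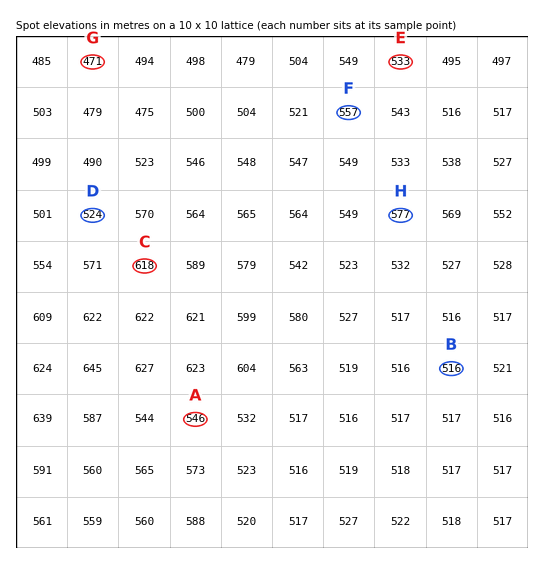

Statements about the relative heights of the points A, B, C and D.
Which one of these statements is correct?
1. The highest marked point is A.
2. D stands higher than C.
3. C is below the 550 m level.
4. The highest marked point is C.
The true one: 4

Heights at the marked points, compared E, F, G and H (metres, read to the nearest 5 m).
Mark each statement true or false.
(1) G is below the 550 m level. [true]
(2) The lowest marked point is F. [false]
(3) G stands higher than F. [false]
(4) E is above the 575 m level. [false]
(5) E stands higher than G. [true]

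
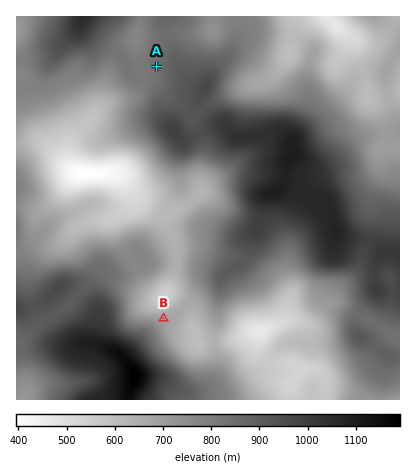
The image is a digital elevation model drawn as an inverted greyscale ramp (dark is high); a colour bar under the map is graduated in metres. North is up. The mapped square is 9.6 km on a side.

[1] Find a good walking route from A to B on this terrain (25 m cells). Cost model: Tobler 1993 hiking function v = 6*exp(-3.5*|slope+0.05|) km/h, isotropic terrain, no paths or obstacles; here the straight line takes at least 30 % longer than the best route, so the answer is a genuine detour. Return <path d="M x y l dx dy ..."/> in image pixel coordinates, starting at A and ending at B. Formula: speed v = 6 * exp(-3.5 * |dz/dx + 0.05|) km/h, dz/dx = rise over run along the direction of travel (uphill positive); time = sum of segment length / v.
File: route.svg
<path d="M156 66l0 8-14 30-6 6-4 6 0 12 4 8 12 12 20 40 0 14 4 8 0 24 2 4 0 32 8 16 0 8-4 10-14 14"/>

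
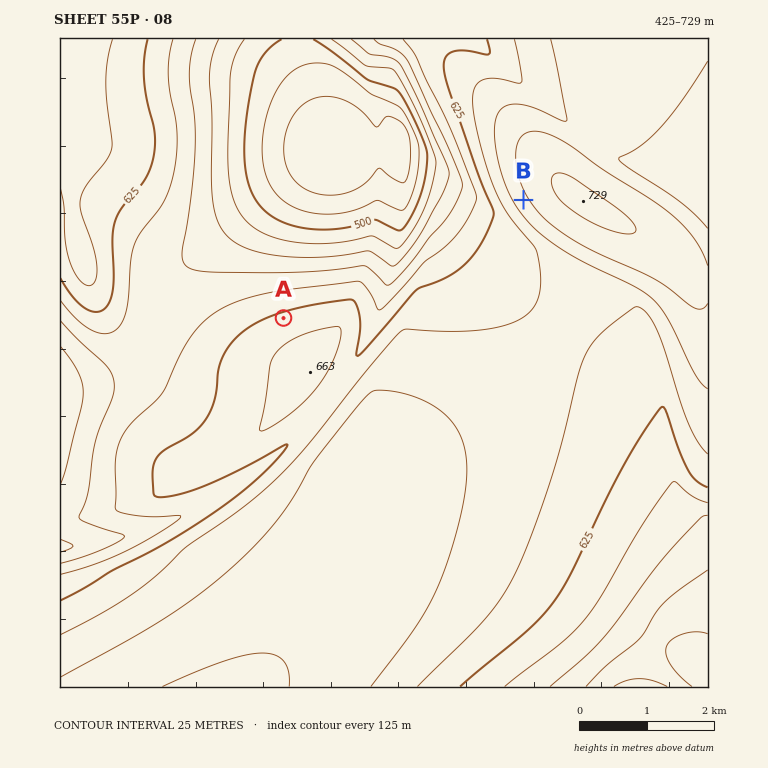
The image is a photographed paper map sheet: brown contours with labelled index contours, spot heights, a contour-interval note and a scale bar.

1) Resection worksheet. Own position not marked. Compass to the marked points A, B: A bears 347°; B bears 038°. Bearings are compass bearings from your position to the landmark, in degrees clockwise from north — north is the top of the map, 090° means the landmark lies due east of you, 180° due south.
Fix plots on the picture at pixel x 317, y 464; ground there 675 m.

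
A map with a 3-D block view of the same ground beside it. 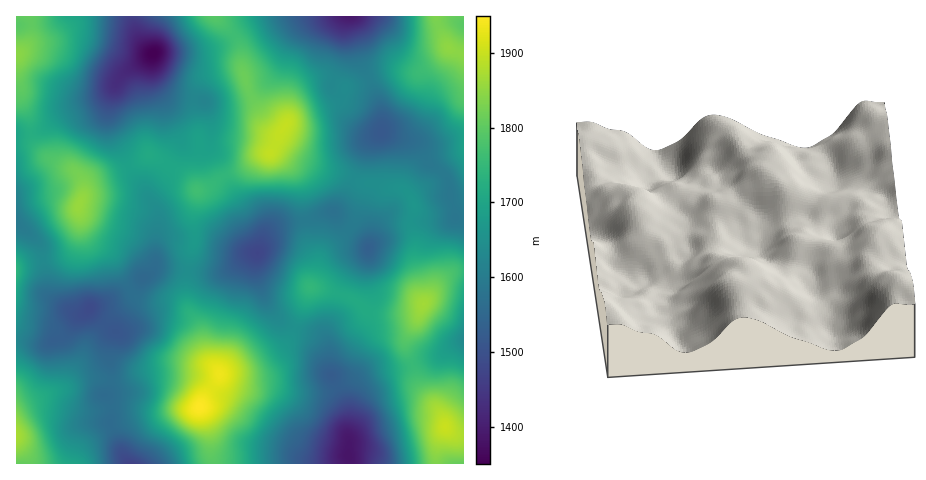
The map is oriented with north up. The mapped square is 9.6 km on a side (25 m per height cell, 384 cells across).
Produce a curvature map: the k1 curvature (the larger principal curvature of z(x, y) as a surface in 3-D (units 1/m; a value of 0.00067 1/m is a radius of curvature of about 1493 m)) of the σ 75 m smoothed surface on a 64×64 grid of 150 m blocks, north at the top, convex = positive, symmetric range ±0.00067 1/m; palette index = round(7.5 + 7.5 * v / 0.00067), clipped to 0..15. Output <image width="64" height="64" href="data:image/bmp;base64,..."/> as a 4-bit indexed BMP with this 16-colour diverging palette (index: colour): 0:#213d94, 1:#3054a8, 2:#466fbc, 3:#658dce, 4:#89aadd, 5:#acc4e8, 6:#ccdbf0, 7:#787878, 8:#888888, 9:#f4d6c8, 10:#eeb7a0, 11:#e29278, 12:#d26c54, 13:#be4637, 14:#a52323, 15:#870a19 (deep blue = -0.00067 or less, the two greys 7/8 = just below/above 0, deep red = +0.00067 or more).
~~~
<image width="64" height="64" href="data:image/bmp;base64,Qk12CAAAAAAAAHYAAAAoAAAAQAAAAEAAAAABAAQAAAAAAAAIAAATCwAAEwsAABAAAAAAAAAAlD0hAKhUMAC8b0YAzo1lAN2qiQDoxKwA8NvMAHh4eACIiIgAyNb0AKC37gB4kuIAVGzSADdGvgAjI6UAGQqHAJvdy5mt7aiJmJqqmr7/26qpd3ZWiqhlMzWYRGiL/9d4vO7Kh5zdpleYh2Z4rf/Lqqh3hlabqGVWd4ZEaYv/2ZvN/qh3m83HRXmGRWec/9yomXd2Z6uXd4d2d1WIi//JvN/8hleKveyYmrl2Z53/7IaKhnZnq5eIdlV4iZic/9vd7+qFRomazuy73bmJv//ad5uWd1WcqIVDRXmpd77u7u3euYdVeId5zLvO3Lzv/cl5rJd3VYu5dDNWd4do79zv3MuYmYZ3d2eJq8/////9ypq7p3d3m7qXZ3ZFdnv/vP/LuYiZiJqrqYms7//////tuYqnd3m7q7qZhmaIrO2+/rqpmqmIqpmpmauqz////M3amrqZq7uau6iJq7us3N/7q6irzKq5ZFZndkR7u+/8q8u83czdy6vMuZq7ma3u/8qrqazv/tp1ZmZkNYqZz/67uqvMzMzLu83cupdnv/7su8y6q87//bqqmYZ5qYm93d3KmpmruYiIisy5h3nf/cmc3Luqmbzbq7qszLqHebub3su7qru4d1Q0eYeKvN/suYrbmqmIq9uJh5zuyXeJq6zu3N3Lu9yWVUNpdGmpvu24acqrh3ir3Zh4rN7tzMzN7/3My6mJzbh3d3mFeGnf7aZYyqljR4nOqZq7q+//7M3+3d26mHeduHeJmph3WP/rlli7mWI2Zq7ImYZYvMzcvNy73sqZmJy5iHeKmZmb/8qYebqKhUZ3ndhmU1iXZ7y73Ji9ypmqvcqph4qZvMzv7Ll4mHqoeKqq23ZVZ2VHvLzsdqy6mIityYiJq6u7qb//2VeXqqmKuXist2ZlRGm7rPtlm6mYd4zZZWiru6h3nf/oabqZiIqWVmrKd3VYqZvO6oiqqImYjOt0V4m7qZma//qcyniJiFZ3Rrupiaqojf/JmqmpeKqb/od3ecyqvLrf/byomqqXRpc0iaqru5i//ZiZeLp3m6v/uZqs7KmavN//ypipdplnliWXesvN3N/7eKhnu4eLzO/M3v/8qHed7v/7mZUjepmVSKeM2qzcvduJmIiqmJve/+///+3MqZ39z/26lUV5u6Z6qK7IeIrNy6h2eIiZqr3//t3czO/9zvuu/9zKqpq9yaqYzZRWV87cuGZohomYi//cu7qqrNy96qzv//7cu83cqXncdHdVzt24Z3d2d4iN/ruqmYdVZ53ZrN///szN3d3Kq+t3mFW+3cmIh3ZVaJ38vMl5dCJGrumavP/ty7zdy8zd25iFRc3f2ph2ZTRXjOu9x3lyI1ef+nia3ru5eN7czMyrqXVZ29/peGRVNFZ8673Ji4Ikd5/6eJvMmIdWv/7bmImrqazJz/hodVZmZnz8q8u8kyVljvuaurqHd2e+/9qHeaq7uoe/+XiHeHd3jPyaqb7HVmWe/KqXiodomb7/26mZiIiHiM/ZiIiYZniM64mYreupmb/rqnVpiHirvf/sqYiHd3ea3smIZ6lmZnvaiYeL25mrvdqqdEaJibzO/t2od4mZd4reypdXqodla9uYZGrJh4iM27qXZpu7ze/+vLiIiZl2ec7LqYmpdkRq3JdSWbmJh2ruyqqIm8zMvP/My6mHd3eJztzcuZhVVXrMp1V5qJqoi/6XZ4homsp5/9zMuoZnibzv7d26umVnisupiaqZmru965dmd4h5ymjf3Lqph3ebvO/t3LzduZmc3Ku7uqu7vN3Ky5h3qXi6it7duIiYeKqb7s3u3e/sq879u8y7zdy7y6m9uHi7mbq9/t3LmamJqpvLm97/7d7N//y8zM3dzLqql3mnaKvM3N///+3Lu6q6u6hnis/+3v7turzM3curupqoZ5h6mc/93/7KvMu8zMupiHZla////rqJzLqql3iqmbqYrLqb/+zf2oeJuqvNyoeJhlVYz/7u2pvLh4dVZ3mYmZmby639u965h4q8u+27l4qoiYid3M3svMlmdUVlV5mHdmaKvcqb3IiImszM66vKq7maqHzbvN3MuYd2RWVFiYdmeImuyZzJd3ZniqzqiczMyoiIjdvN3u3LqIhmZUV5mGaJmL7rq6h5hTRYrNp3mqzLl3ev6r3v/suYmpdlVXiZdnq53/uZh5qWZnm7u4ZorJmYd8/Hi+/9qZibuXZFd4mWSdzv6nd4q5iaqrqal2nMZWiI36ic7/2ZqqvMp2eYeqdo3t7YZnirh4h3uom5eexRJXr/urzf/Zmrqqu5iKqbuqzu39mHiauXZDa7ibyr7GI0fP+5ms/8h3m7mamJu7y6vNzvyXeJvJZCN82qvd39l3eO/6eJv/yFV6yqqpmszKiKq/64ZnrchURq3ZiL3//Lqa//iJqu66h5vMu7u8zcqHmc/JmHe+x0VnrLdVeu/9uqz/2aupzLzLvKqqvN7t25eJzsqrqs63VmebpURXv/yZvf/Ly5jMmszLqqq87t3LqZnNy83czshneLuEMzWd/Im+/8u5icyYrNzM3dzLvcqsu8zbqqq97JmayVIABJvdma3/y5iau6m93M3N3Lqt2q3u3Nyqqqvey6qoZAAEm8yonO/aiJqZqryYipmsuqzbvv7ZzbvMus7LqXiYUiarvLq9/9qHh2eImWRoh4qoitzP/KWsqqvLzsmIeKuXiru7ze/uyXZ2Z4iHVGeHeYd53v/pZJ25iLzeuIiHi7qrq83v/sy5dmZniHZWZWaHd3jP/7dGrcqYnO/KmZh5u7qb3//bqqh2ZniZh2UyR4VneL/+hm"/>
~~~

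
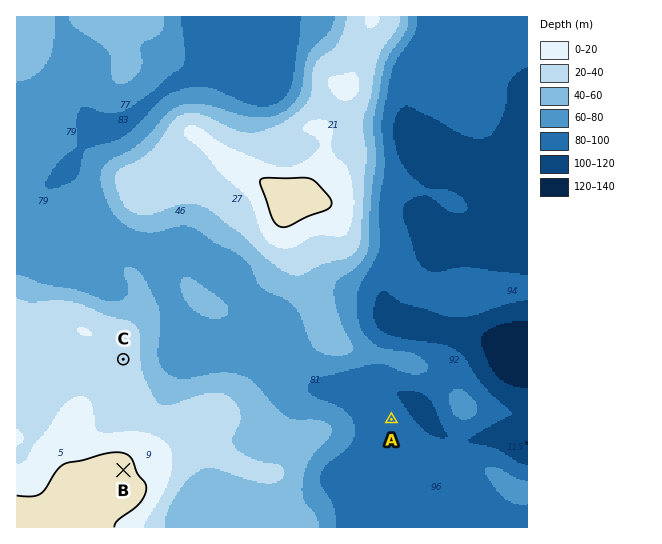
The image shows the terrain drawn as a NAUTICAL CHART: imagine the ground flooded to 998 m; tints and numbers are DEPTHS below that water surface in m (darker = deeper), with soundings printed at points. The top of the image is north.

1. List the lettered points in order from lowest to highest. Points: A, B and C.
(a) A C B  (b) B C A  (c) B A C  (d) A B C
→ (a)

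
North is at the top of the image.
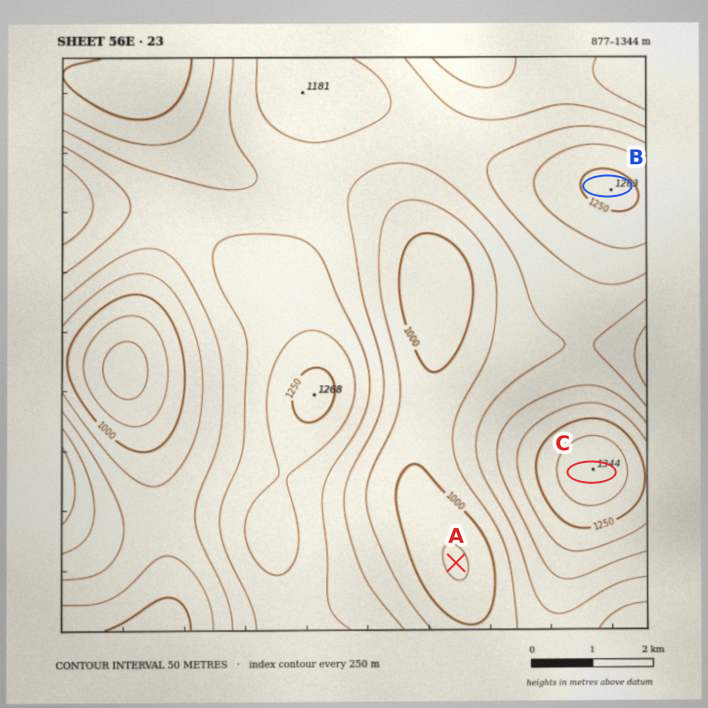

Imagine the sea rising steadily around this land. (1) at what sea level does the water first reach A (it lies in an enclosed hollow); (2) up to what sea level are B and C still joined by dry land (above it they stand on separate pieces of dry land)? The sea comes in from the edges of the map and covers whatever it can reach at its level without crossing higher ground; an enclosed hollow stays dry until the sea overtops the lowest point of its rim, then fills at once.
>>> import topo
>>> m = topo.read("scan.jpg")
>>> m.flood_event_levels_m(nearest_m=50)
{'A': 1000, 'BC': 1100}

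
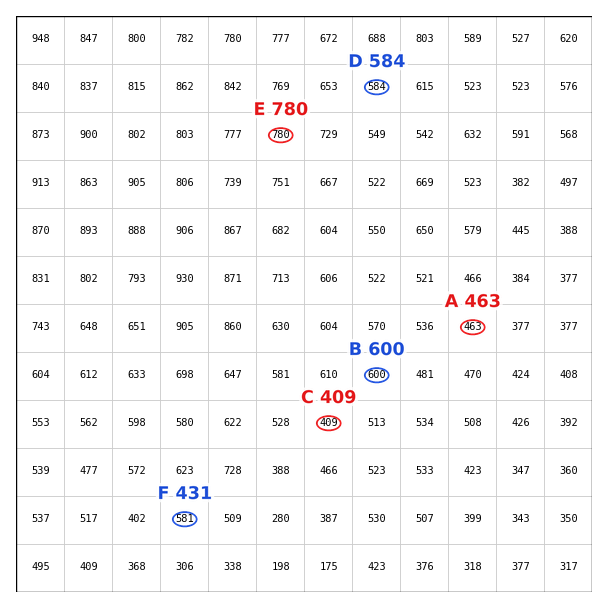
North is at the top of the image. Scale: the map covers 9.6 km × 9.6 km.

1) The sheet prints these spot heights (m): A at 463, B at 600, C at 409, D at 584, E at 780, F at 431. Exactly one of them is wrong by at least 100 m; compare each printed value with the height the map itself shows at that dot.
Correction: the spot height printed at F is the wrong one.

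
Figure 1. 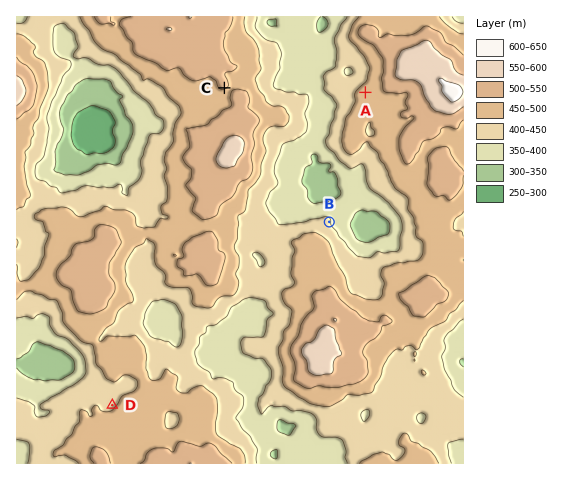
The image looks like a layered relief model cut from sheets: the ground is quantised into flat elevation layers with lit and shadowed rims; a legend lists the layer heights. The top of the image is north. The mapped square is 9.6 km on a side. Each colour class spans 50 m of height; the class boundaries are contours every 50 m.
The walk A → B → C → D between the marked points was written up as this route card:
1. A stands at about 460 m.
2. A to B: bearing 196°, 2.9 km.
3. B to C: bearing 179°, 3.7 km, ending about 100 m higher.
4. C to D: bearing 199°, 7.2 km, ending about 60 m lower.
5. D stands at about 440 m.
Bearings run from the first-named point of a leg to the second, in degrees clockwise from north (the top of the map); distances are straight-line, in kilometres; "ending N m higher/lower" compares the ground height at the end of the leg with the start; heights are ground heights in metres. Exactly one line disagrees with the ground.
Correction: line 3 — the bearing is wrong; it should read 322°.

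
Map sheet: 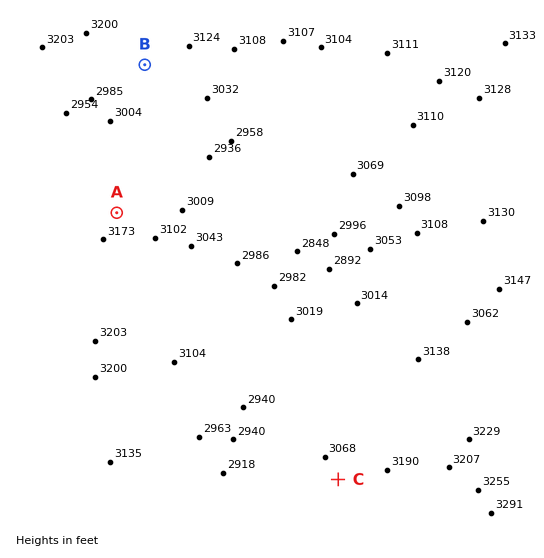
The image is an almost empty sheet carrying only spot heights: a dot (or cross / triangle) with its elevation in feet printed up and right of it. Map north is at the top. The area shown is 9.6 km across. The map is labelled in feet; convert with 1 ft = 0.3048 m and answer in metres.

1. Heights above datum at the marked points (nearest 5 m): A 955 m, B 945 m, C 950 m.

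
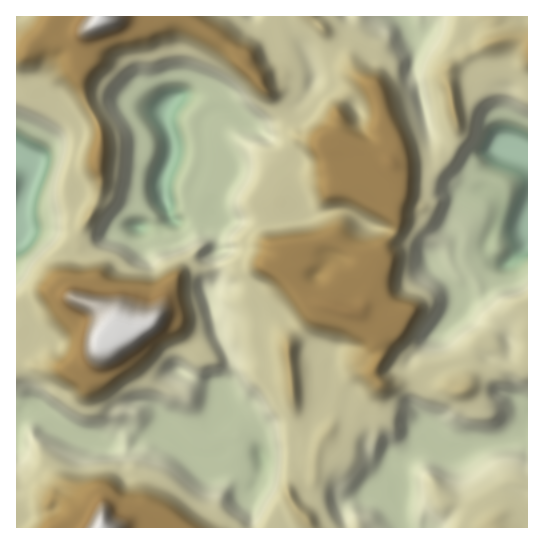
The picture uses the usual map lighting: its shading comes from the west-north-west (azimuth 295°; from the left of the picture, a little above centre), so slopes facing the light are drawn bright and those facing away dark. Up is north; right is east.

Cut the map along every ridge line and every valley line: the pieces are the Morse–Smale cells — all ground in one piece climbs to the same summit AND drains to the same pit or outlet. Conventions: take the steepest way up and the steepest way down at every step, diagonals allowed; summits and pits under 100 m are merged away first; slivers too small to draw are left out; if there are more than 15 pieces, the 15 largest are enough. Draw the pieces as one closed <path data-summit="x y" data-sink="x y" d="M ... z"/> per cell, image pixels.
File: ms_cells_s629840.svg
<path data-summit="101 19" data-sink="163 198" d="M285 16l-6 1 0 13 5 19-1 13-5 7-19 8-2 0-8-7-5-11-6-6-56-37-80 0-15 15-3 10 0 16-4 12 0 13 5 20 15 28-3 35 4 18-4 18-16 29-2 10 18 0 30-13 31 0 13-9-8-23 0-17 9-23 0-16-8-20 0-9 10-11 9-2 7 3 14 13 1 3 9-7 12 0 28 18 9 0 23-11 21-19 8-15-2-16-6-16-20-28z"/><path data-summit="115 337" data-sink="262 458" d="M218 268l-27 1-12 6-7 8-13 30-10 11-28 9-15 8-12 15-17 12-40-1-12-4-8 0-1 47 10-2 13 1 26 22 38 13 34-3 26-13 28 23 15 2 31-2 22 4 1-4-5-12-14-16-12-7-16 2 6-24 8-12 4-12-2-13-12-24-9-35 0-7 5-4 6-9z"/><path data-summit="350 311" data-sink="511 147" d="M394 165l1 24-4 8 0 12 6 13-1 7-15 20-16 52-8 10 23 12 0 34-7 14-12 0-17 14-7 14-6 29 19-5 9-17 14-16 5-9 7 4 30-1 18 4 17-1 5 2 10 0 9-10 32-11 3-11 0-2-7 4-12 0-17-8-18-16-6-6-1-7 13-15 0-8 6-12 1-9 6-6 15-8 16-1-11-4-5-5-2-9 4-10 8-7 26 0 3-2 0-9-21-9-9-11-11-6-14 0-11-4-25-19-7 4-31 0z"/><path data-summit="350 311" data-sink="163 198" d="M311 16l-26 1 2 5 20 28 8 21 0 11-4 8-14 17-15 12-19 8-9 0-28-18-12 0-8 4-3 5-3 7 0 12-2 2-26 6 0 10-3 7 4 3 18 7 5 3 0 3-5 7-28-6 1 20 5 6 24-1 20 9 4 10-1 39 2 6 47-4 18 8 10-21-4-5-4-31-6-13 40-14 36 0 18-19 11-4-10 0-28-16-10-2 0-13 3-9-2-12 4-10 13-14 14-6-12-8-9-17z"/><path data-summit="350 311" data-sink="19 223" d="M369 84l-6 0-9 5-13 14-4 10 2 12-3 9 0 13 10 2 28 16 13-2-14 6-18 19-36 0-40 14 6 13 4 31 4 5-9 22 27 27 13 5-5 0-4 5-23 25-4 8 5 60 9 14 13 7 10 8 4-1 3-6 5-26 7-14 17-14 12 0 7-14 0-34-23-12 8-10 16-52 12-15 4-11-6-14 0-12 4-8 0-15-4-16 4-8 0-5-10-16-8-36z"/><path data-summit="101 527" data-sink="262 458" d="M35 408l-9 0-10 3 0 74 2 2 12 1 13 5 10 7 4-1 6 2 16 16 20 11 153-1-1-34 8-15 4-13 0-6-4-4-22-4-14 0-6 2-26-2-28-23-26 13-34 3-38-13-7-4-11-12z"/><path data-summit="350 311" data-sink="262 458" d="M265 264l-43 3-3 2 0 9-3 5-8 8 8 38 15 33-2 13-10 19-6 24 16-2 8 4 14 13 4 6 8 20 0 6-4 13-8 15 1 34 26 1 5-8 16-9-6-6-4-12 8-6 9-2 7-4 3-28 11-20-25-16-6-7-4-15-4-37 0-15 4-8 27-30 5 0-13-5-28-28z"/><path data-summit="350 311" data-sink="527 410" d="M507 368l-28 8-5 3-9 10-10 0-5-2-17 1-18-4-30 1-7-4-5 9-14 16-7 15-9 4-10 2-13 15-4 11-3 28-7 4-9 2-8 6 4 12 15 16 1 6 37 1-2-21 5-6 38-14 10 2-8-20 2-4 15-8 13-14 8-2 16 10 11 1 23-9 21-2 21-8 9-10 0-16-15-12-1-13z"/><path data-summit="101 19" data-sink="19 223" d="M101 16l-85 1 0 137 17 9-1 16-12 34-1 9 3 7 28 2 28 9 19-39 4-18-4-18 3-35-17-36-3-25 4-12 1-23 16-16z"/><path data-summit="115 337" data-sink="511 147" d="M515 37l-22 4-27 14-18 15-1 9 10 43 0 12-5 15-11 12-4 8 25 18 11 4 14 0 11 6 9 11 20 8 1-174-5-3z"/><path data-summit="115 337" data-sink="163 198" d="M193 204l-26 0 4 14-13 9-31 0-30 13-20 1 2 24-4 33 27 11 13 16 2 11 32-12 10-11 13-30 7-8 12-6 23 0 3-2-1-49-3-6z"/><path data-summit="493 527" data-sink="527 410" d="M527 424l-8 9-12 6-30 4-23 9-11-1-16-10-4 0-4 2-13 14-15 8-2 6 10 23 1 25 3 8 124 1z"/><path data-summit="115 337" data-sink="19 223" d="M19 155l-3 0 0 207 21 5 40 1 17-12 12-15 10-4 0-8-14-20-27-11 4-33-2-24-20-9-35-3-2-2 0-14 12-34 1-16z"/><path data-summit="350 311" data-sink="403 17" d="M403 16l-91 1 35 41 9 17 20 15 9 39 10 16 0 5-4 8 0 4 4 5 4 5 31 0 6-5-4-6-1-26-16-60 1-29z"/><path data-summit="115 337" data-sink="511 147" d="M527 227l-28 1-8 7-4 10 2 9 5 5 11 4-16 1-15 8-6 6-1 9-6 12 0 8-13 15 1 7 6 6 18 16 17 8 12 0 7-4-2 13 16 0 5-3z"/>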